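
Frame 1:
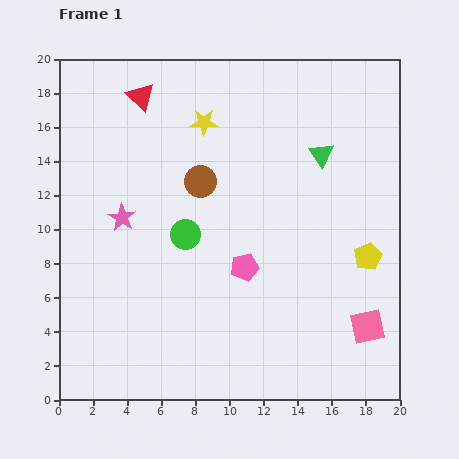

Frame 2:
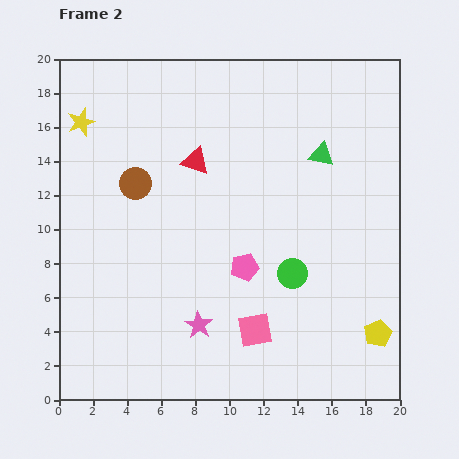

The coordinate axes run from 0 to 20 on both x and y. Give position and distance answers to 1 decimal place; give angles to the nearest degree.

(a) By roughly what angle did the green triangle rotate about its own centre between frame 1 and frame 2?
44° counter-clockwise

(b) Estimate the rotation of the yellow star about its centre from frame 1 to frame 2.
20° counter-clockwise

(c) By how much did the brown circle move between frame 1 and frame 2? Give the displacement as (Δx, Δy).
(-3.8, -0.1)

The brown circle was at (8.3, 12.8) in frame 1 and (4.5, 12.7) in frame 2.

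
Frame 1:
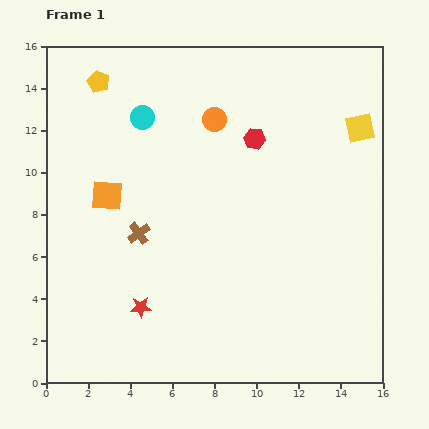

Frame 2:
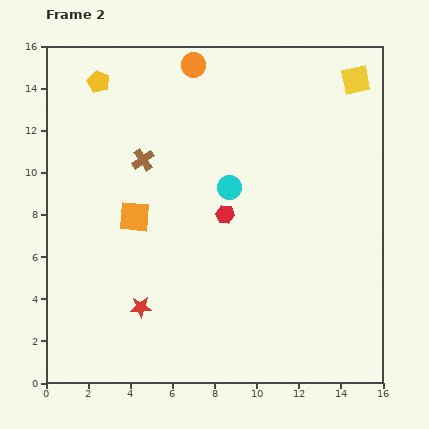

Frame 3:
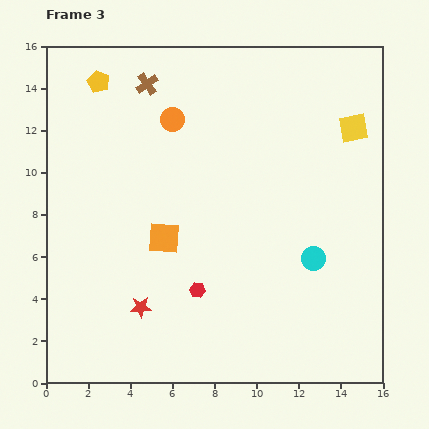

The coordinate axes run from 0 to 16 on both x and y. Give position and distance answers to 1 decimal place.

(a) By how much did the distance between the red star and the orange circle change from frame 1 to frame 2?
+2.2

Distance in frame 1: 9.6. Distance in frame 2: 11.8.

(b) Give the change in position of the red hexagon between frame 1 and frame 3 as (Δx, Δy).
(-2.7, -7.2)

The red hexagon was at (9.9, 11.6) in frame 1 and (7.2, 4.4) in frame 3.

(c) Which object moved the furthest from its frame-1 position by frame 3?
the cyan circle

(moved 10.5; next 7.7)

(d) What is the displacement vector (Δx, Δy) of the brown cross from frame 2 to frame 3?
(0.2, 3.6)

The brown cross was at (4.6, 10.6) in frame 2 and (4.8, 14.2) in frame 3.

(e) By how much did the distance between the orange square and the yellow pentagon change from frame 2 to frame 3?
+1.4

Distance in frame 2: 6.6. Distance in frame 3: 8.0.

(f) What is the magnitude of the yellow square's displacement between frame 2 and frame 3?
2.3

The yellow square moved from (14.7, 14.4) to (14.6, 12.1), a distance of √(0.1² + 2.3²) ≈ 2.3.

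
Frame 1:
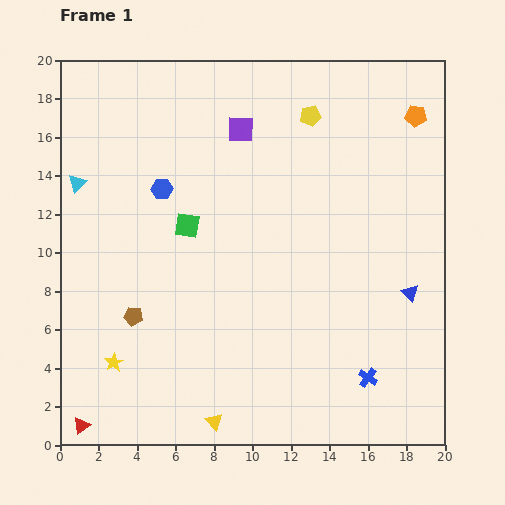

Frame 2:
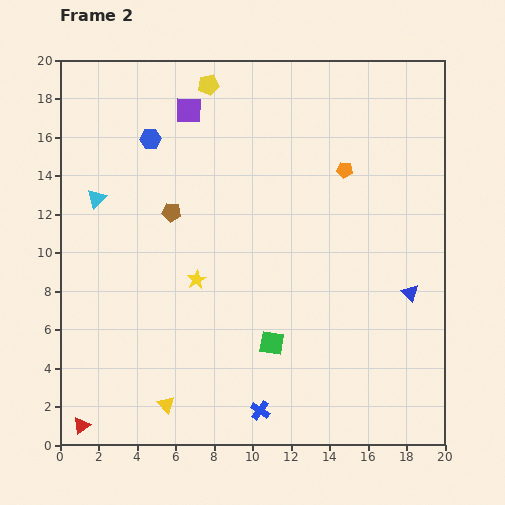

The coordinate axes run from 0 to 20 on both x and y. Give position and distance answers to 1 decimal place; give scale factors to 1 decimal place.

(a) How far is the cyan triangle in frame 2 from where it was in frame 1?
1.3

The cyan triangle moved from (0.9, 13.6) to (1.9, 12.8), a distance of √(1.0² + 0.8²) ≈ 1.3.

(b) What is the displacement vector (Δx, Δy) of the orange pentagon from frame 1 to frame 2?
(-3.7, -2.8)

The orange pentagon was at (18.5, 17.1) in frame 1 and (14.8, 14.3) in frame 2.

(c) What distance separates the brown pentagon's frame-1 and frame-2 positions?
5.8

The brown pentagon moved from (3.8, 6.7) to (5.8, 12.1), a distance of √(2.0² + 5.4²) ≈ 5.8.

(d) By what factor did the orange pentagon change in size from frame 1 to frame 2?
0.8×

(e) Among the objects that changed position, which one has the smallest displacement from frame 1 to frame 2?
the cyan triangle

(moved 1.3)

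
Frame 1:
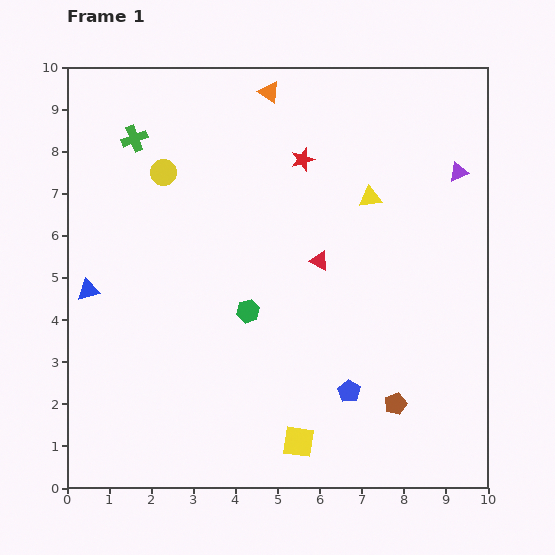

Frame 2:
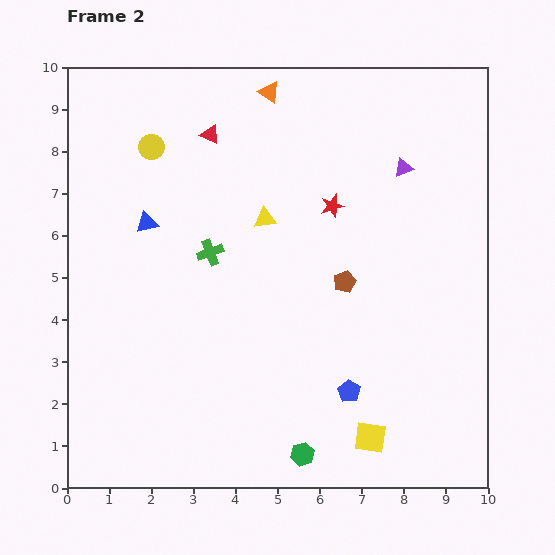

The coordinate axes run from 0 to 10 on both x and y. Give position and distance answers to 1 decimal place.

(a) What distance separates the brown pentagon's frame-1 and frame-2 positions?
3.1

The brown pentagon moved from (7.8, 2.0) to (6.6, 4.9), a distance of √(1.2² + 2.9²) ≈ 3.1.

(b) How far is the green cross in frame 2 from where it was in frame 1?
3.2

The green cross moved from (1.6, 8.3) to (3.4, 5.6), a distance of √(1.8² + 2.7²) ≈ 3.2.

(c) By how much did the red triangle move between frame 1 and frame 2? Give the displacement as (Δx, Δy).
(-2.6, 3.0)

The red triangle was at (6.0, 5.4) in frame 1 and (3.4, 8.4) in frame 2.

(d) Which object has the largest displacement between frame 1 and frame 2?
the red triangle

(moved 4.0; next 3.6)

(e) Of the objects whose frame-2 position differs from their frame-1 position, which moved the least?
the yellow circle

(moved 0.7)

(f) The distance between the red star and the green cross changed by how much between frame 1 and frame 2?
-0.9

Distance in frame 1: 4.0. Distance in frame 2: 3.1.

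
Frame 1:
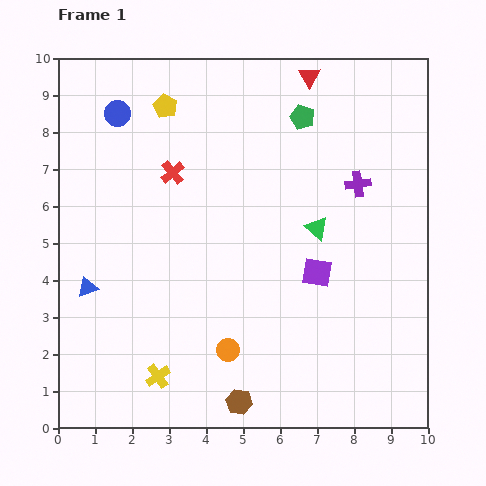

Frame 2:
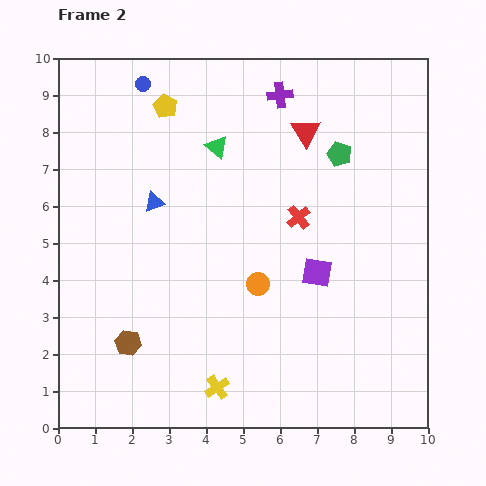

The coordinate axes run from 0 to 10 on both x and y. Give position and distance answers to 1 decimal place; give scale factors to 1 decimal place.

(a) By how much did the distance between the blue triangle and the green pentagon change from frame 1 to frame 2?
-2.2

Distance in frame 1: 7.4. Distance in frame 2: 5.2.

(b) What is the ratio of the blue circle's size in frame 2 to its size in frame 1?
0.6×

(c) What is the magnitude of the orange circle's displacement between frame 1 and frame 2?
2.0

The orange circle moved from (4.6, 2.1) to (5.4, 3.9), a distance of √(0.8² + 1.8²) ≈ 2.0.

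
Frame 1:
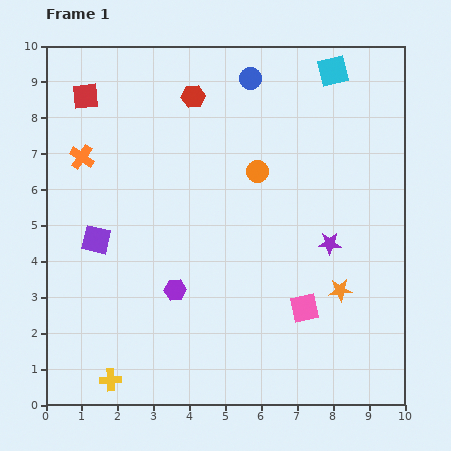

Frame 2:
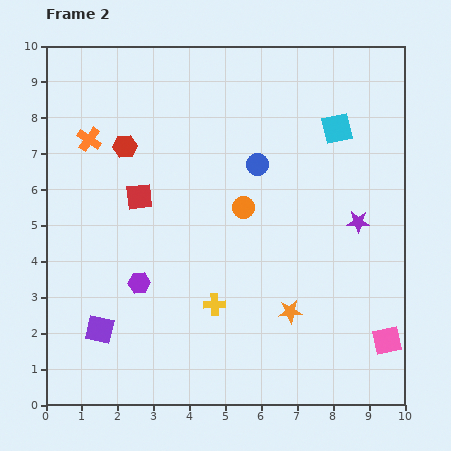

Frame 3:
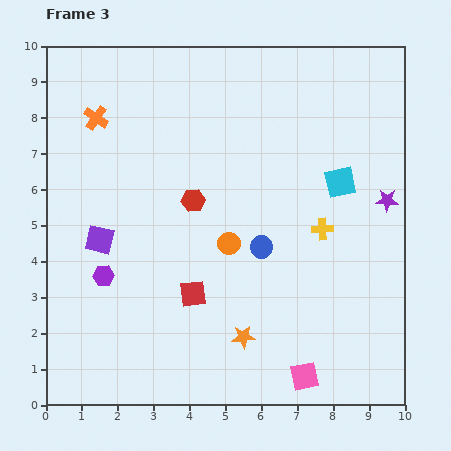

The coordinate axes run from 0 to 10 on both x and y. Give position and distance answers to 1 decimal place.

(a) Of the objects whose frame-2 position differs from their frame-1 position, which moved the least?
the orange cross

(moved 0.5)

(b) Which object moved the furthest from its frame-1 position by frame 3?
the yellow cross

(moved 7.2; next 6.3)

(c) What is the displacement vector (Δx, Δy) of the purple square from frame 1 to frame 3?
(0.1, 0.0)

The purple square was at (1.4, 4.6) in frame 1 and (1.5, 4.6) in frame 3.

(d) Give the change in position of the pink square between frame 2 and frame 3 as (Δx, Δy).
(-2.3, -1.0)

The pink square was at (9.5, 1.8) in frame 2 and (7.2, 0.8) in frame 3.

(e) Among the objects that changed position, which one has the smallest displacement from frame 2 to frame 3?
the orange cross

(moved 0.6)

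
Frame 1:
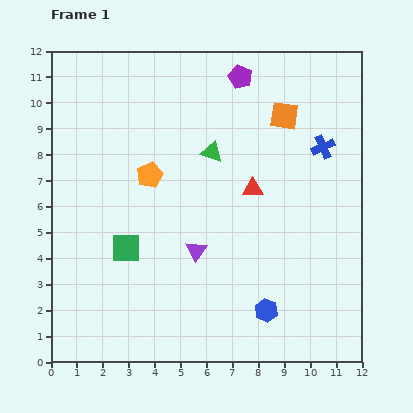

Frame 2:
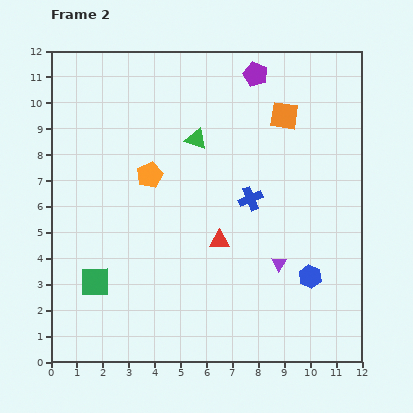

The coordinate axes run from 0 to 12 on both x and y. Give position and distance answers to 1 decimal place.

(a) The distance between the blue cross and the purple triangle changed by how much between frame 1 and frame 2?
-3.6

Distance in frame 1: 6.3. Distance in frame 2: 2.7.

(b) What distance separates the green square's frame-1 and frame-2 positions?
1.8

The green square moved from (2.9, 4.4) to (1.7, 3.1), a distance of √(1.2² + 1.3²) ≈ 1.8.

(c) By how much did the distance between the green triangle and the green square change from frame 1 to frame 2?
+1.7

Distance in frame 1: 5.0. Distance in frame 2: 6.7.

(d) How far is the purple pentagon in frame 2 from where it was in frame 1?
0.6

The purple pentagon moved from (7.3, 11.0) to (7.9, 11.1), a distance of √(0.6² + 0.1²) ≈ 0.6.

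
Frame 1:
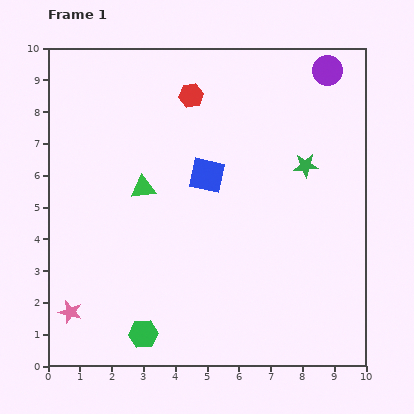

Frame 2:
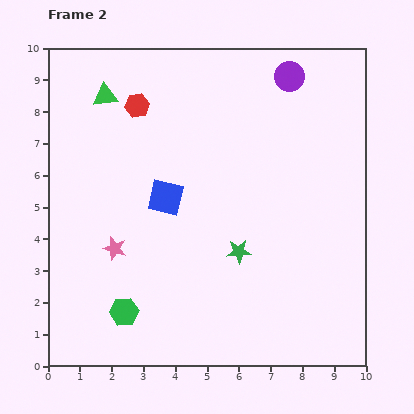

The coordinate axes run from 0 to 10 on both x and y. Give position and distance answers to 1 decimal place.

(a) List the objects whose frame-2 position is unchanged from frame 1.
none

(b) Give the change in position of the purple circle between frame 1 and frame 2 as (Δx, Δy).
(-1.2, -0.2)

The purple circle was at (8.8, 9.3) in frame 1 and (7.6, 9.1) in frame 2.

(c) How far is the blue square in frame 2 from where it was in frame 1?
1.5

The blue square moved from (5.0, 6.0) to (3.7, 5.3), a distance of √(1.3² + 0.7²) ≈ 1.5.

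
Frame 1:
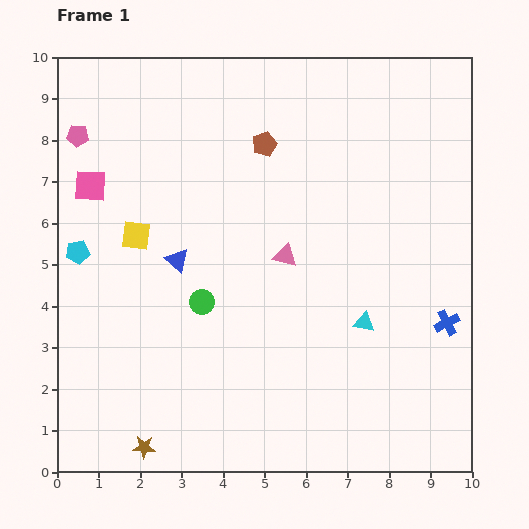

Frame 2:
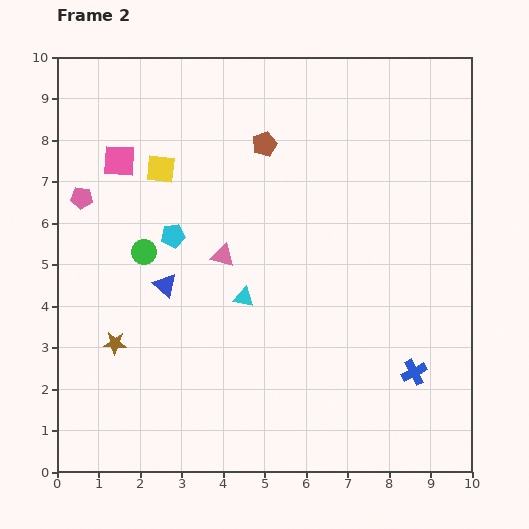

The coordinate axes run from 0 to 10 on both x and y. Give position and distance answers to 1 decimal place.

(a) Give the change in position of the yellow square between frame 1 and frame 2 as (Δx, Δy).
(0.6, 1.6)

The yellow square was at (1.9, 5.7) in frame 1 and (2.5, 7.3) in frame 2.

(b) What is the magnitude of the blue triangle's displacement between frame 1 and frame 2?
0.7

The blue triangle moved from (2.9, 5.1) to (2.6, 4.5), a distance of √(0.3² + 0.6²) ≈ 0.7.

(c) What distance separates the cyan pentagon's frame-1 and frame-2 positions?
2.3

The cyan pentagon moved from (0.5, 5.3) to (2.8, 5.7), a distance of √(2.3² + 0.4²) ≈ 2.3.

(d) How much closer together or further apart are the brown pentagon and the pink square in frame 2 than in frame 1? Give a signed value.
-0.8

Distance in frame 1: 4.3. Distance in frame 2: 3.5.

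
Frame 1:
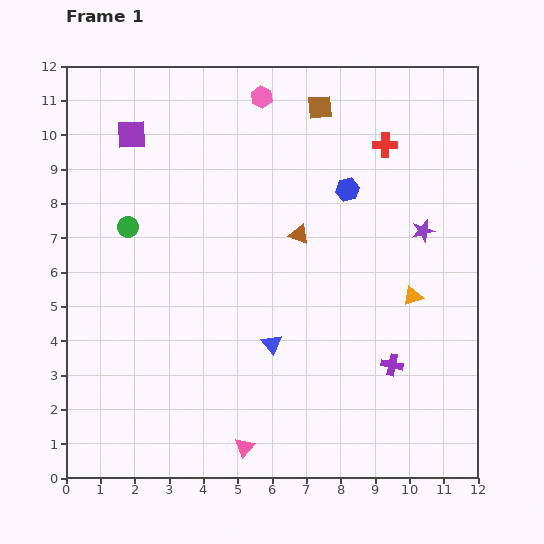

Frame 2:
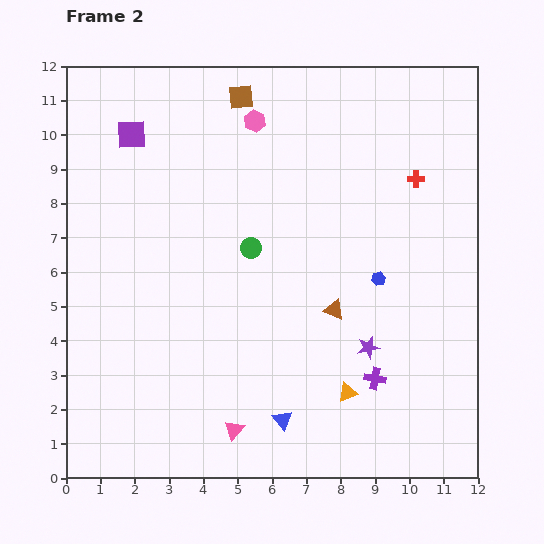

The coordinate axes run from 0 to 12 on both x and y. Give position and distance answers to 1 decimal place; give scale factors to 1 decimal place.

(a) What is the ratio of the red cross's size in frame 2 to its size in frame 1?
0.7×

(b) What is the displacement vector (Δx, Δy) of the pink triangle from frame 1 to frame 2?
(-0.3, 0.5)

The pink triangle was at (5.2, 0.9) in frame 1 and (4.9, 1.4) in frame 2.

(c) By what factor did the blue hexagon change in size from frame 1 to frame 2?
0.6×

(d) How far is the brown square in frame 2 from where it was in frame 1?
2.3

The brown square moved from (7.4, 10.8) to (5.1, 11.1), a distance of √(2.3² + 0.3²) ≈ 2.3.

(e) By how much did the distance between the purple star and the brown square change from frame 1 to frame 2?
+3.5

Distance in frame 1: 4.7. Distance in frame 2: 8.2.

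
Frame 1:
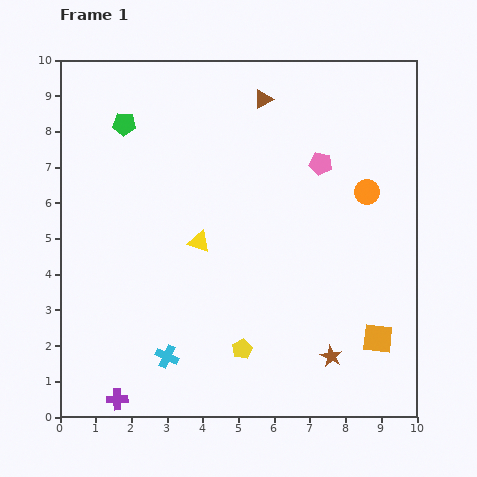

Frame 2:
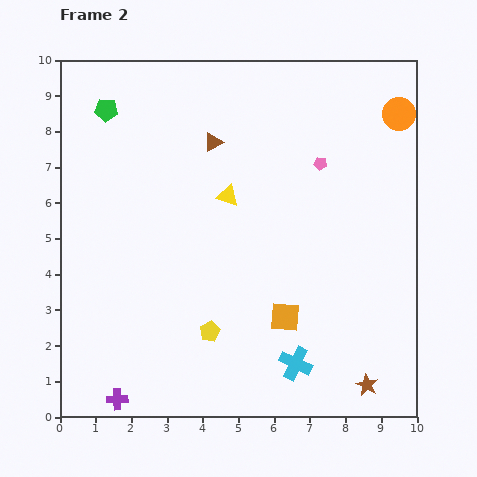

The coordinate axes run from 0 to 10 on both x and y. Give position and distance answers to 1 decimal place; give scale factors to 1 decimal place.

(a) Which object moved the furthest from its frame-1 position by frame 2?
the cyan cross

(moved 3.6; next 2.7)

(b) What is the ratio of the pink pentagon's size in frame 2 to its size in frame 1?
0.6×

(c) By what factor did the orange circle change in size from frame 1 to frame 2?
1.3×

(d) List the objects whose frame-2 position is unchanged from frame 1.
the pink pentagon, the purple cross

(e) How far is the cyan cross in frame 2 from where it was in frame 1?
3.6

The cyan cross moved from (3.0, 1.7) to (6.6, 1.5), a distance of √(3.6² + 0.2²) ≈ 3.6.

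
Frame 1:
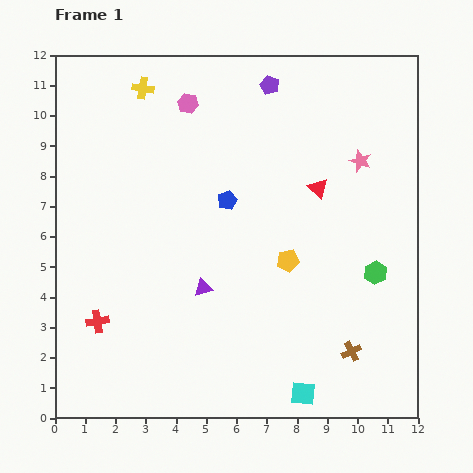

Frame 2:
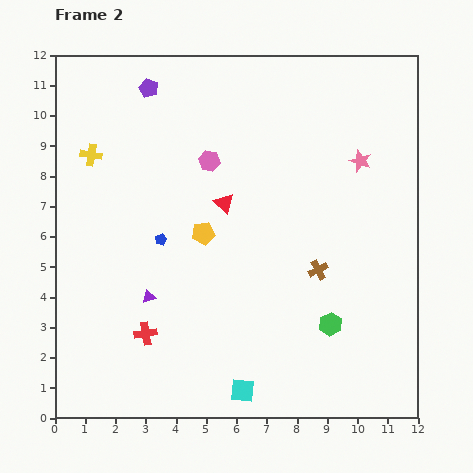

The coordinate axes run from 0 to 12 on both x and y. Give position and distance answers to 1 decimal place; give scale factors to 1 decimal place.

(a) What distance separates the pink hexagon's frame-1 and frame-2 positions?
2.0

The pink hexagon moved from (4.4, 10.4) to (5.1, 8.5), a distance of √(0.7² + 1.9²) ≈ 2.0.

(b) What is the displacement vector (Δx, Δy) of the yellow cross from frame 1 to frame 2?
(-1.7, -2.2)

The yellow cross was at (2.9, 10.9) in frame 1 and (1.2, 8.7) in frame 2.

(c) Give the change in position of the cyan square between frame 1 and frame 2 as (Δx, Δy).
(-2.0, 0.1)

The cyan square was at (8.2, 0.8) in frame 1 and (6.2, 0.9) in frame 2.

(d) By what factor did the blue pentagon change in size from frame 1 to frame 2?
0.6×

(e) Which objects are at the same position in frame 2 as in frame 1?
the pink star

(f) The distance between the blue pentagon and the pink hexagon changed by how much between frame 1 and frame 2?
-0.4

Distance in frame 1: 3.5. Distance in frame 2: 3.1.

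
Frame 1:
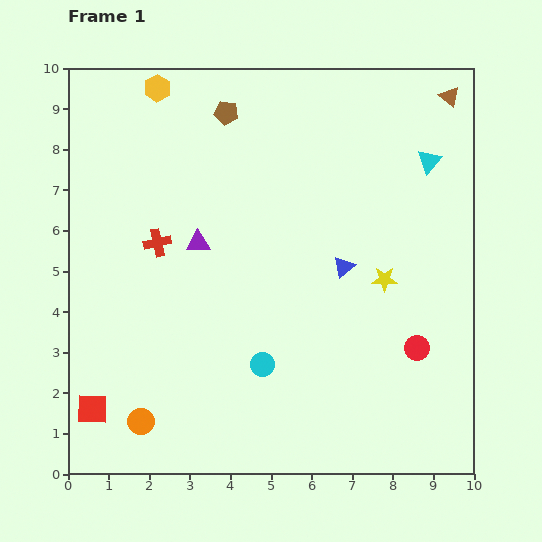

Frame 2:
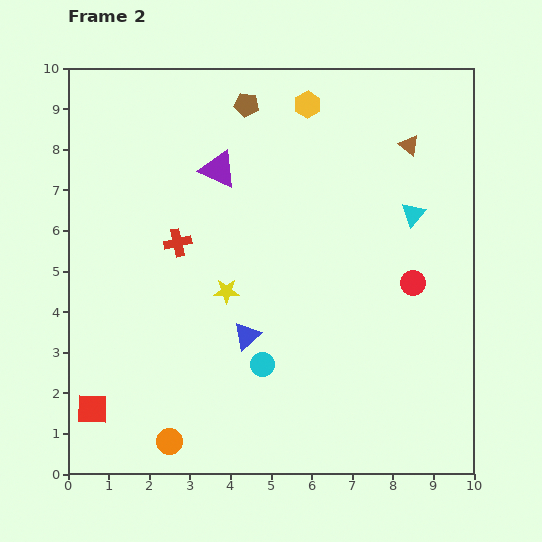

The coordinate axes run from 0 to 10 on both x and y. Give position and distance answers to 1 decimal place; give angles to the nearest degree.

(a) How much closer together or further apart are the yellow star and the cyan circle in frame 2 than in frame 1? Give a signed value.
-1.7

Distance in frame 1: 3.7. Distance in frame 2: 2.0.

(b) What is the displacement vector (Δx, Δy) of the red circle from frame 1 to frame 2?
(-0.1, 1.6)

The red circle was at (8.6, 3.1) in frame 1 and (8.5, 4.7) in frame 2.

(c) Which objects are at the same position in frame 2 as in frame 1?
the cyan circle, the red square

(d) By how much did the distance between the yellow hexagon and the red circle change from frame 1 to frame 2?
-4.0

Distance in frame 1: 9.1. Distance in frame 2: 5.1.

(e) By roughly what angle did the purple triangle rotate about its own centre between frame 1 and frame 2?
25° clockwise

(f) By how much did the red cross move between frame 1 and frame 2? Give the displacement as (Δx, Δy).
(0.5, 0.0)

The red cross was at (2.2, 5.7) in frame 1 and (2.7, 5.7) in frame 2.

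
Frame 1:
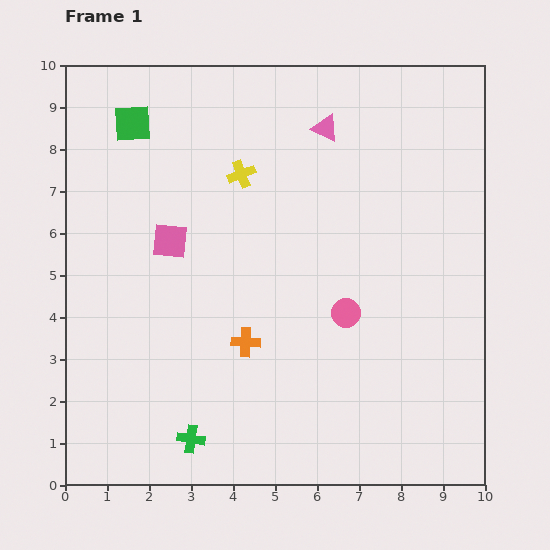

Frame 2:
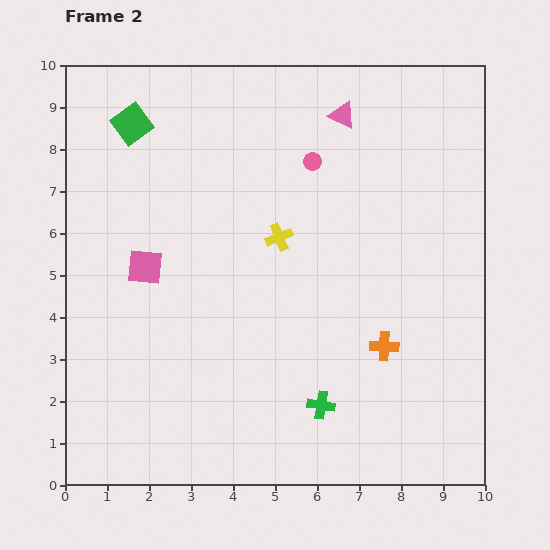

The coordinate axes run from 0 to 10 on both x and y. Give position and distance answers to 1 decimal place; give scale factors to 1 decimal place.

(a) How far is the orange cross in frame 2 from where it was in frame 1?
3.3

The orange cross moved from (4.3, 3.4) to (7.6, 3.3), a distance of √(3.3² + 0.1²) ≈ 3.3.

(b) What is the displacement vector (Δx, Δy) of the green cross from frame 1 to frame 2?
(3.1, 0.8)

The green cross was at (3.0, 1.1) in frame 1 and (6.1, 1.9) in frame 2.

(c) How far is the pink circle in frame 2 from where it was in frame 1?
3.7

The pink circle moved from (6.7, 4.1) to (5.9, 7.7), a distance of √(0.8² + 3.6²) ≈ 3.7.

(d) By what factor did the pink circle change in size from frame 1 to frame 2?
0.6×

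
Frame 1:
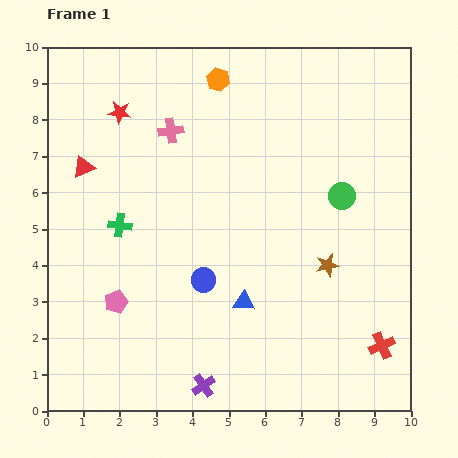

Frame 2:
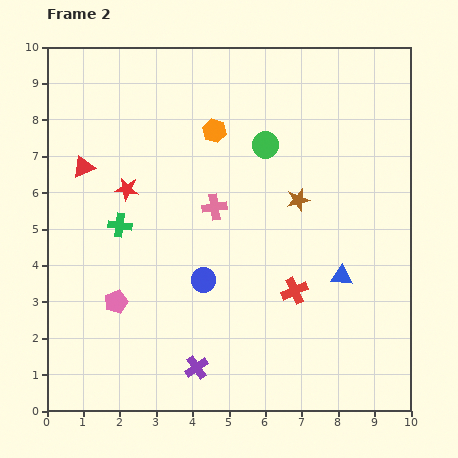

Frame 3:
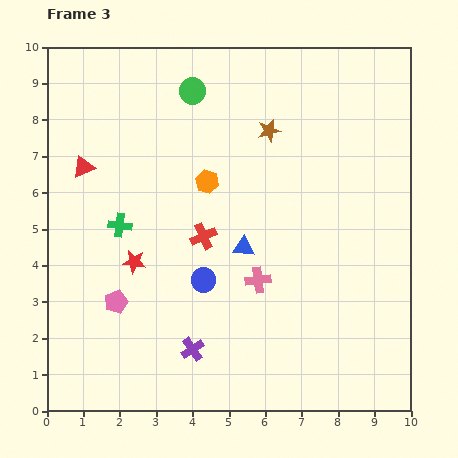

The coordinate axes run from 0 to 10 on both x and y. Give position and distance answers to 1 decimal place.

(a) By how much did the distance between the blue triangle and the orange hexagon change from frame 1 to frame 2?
-0.8

Distance in frame 1: 6.1. Distance in frame 2: 5.3.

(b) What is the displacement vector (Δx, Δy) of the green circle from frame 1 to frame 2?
(-2.1, 1.4)

The green circle was at (8.1, 5.9) in frame 1 and (6.0, 7.3) in frame 2.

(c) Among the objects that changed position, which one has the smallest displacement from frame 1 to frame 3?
the purple cross

(moved 1.0)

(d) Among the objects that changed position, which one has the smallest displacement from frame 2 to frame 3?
the purple cross

(moved 0.5)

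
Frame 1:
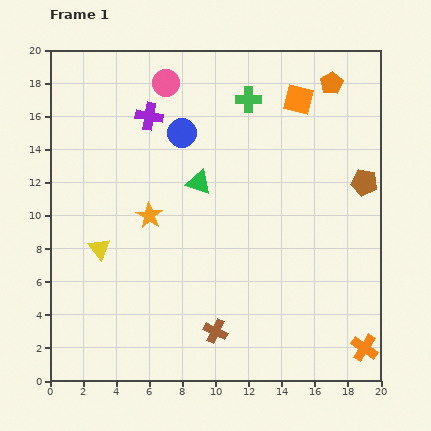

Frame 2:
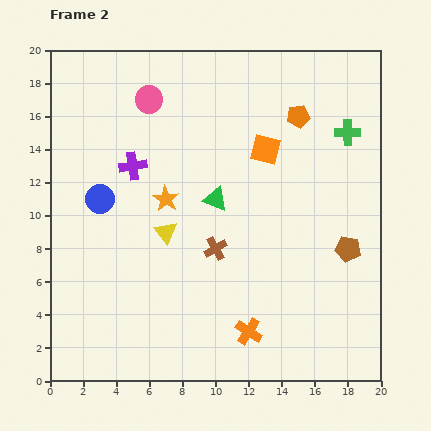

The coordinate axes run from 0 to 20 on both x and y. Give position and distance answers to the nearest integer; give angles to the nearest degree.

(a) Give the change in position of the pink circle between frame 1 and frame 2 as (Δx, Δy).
(-1, -1)

The pink circle was at (7, 18) in frame 1 and (6, 17) in frame 2.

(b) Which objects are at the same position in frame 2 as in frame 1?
none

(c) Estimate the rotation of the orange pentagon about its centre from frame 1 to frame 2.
23° clockwise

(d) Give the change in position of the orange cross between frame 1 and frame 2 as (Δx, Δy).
(-7, 1)

The orange cross was at (19, 2) in frame 1 and (12, 3) in frame 2.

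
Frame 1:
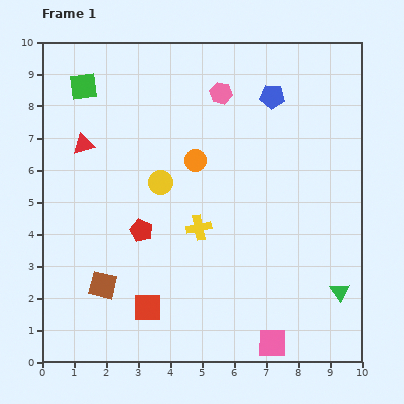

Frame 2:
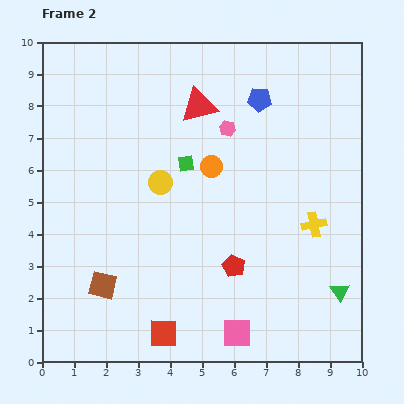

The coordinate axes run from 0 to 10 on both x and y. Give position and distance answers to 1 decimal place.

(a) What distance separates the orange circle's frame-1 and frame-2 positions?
0.5

The orange circle moved from (4.8, 6.3) to (5.3, 6.1), a distance of √(0.5² + 0.2²) ≈ 0.5.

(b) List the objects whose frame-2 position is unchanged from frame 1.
the green triangle, the brown square, the yellow circle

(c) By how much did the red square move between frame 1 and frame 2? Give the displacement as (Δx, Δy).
(0.5, -0.8)

The red square was at (3.3, 1.7) in frame 1 and (3.8, 0.9) in frame 2.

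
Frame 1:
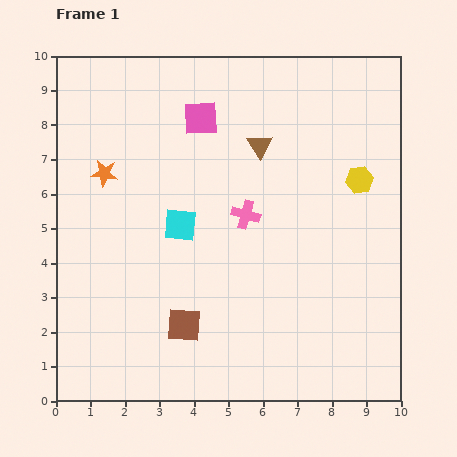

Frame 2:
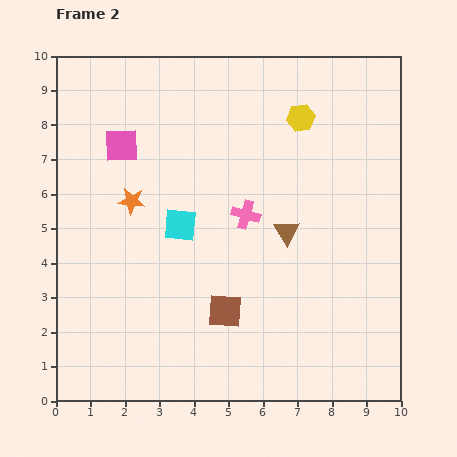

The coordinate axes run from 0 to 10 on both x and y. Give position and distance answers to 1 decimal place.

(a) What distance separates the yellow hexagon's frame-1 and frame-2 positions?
2.5

The yellow hexagon moved from (8.8, 6.4) to (7.1, 8.2), a distance of √(1.7² + 1.8²) ≈ 2.5.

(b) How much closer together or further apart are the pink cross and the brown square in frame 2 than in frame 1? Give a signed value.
-0.8

Distance in frame 1: 3.7. Distance in frame 2: 2.9.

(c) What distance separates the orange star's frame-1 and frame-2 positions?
1.1

The orange star moved from (1.4, 6.6) to (2.2, 5.8), a distance of √(0.8² + 0.8²) ≈ 1.1.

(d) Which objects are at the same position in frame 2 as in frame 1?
the cyan square, the pink cross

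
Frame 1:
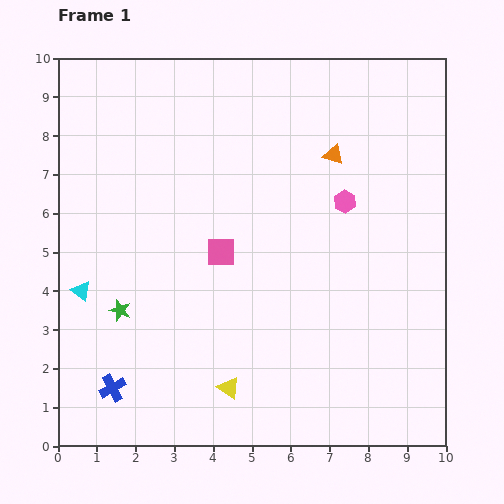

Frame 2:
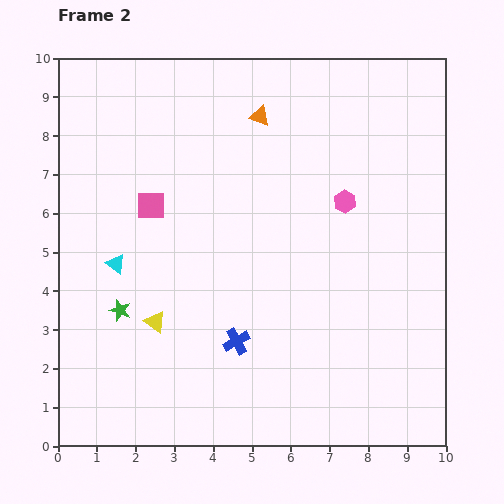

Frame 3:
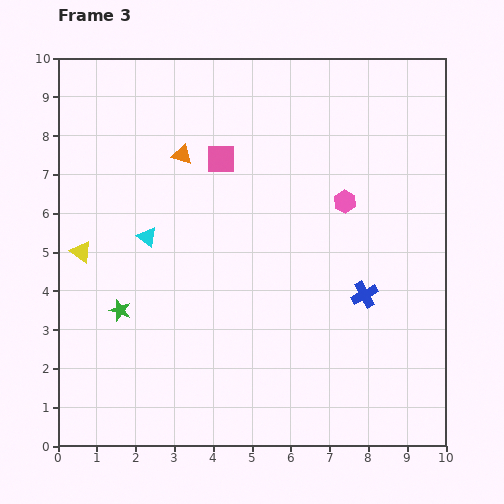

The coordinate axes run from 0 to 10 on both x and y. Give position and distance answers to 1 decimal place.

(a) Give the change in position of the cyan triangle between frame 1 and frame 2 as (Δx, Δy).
(0.9, 0.7)

The cyan triangle was at (0.6, 4.0) in frame 1 and (1.5, 4.7) in frame 2.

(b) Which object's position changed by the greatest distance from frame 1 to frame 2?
the blue cross

(moved 3.4; next 2.5)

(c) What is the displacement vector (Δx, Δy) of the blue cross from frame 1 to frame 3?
(6.5, 2.4)

The blue cross was at (1.4, 1.5) in frame 1 and (7.9, 3.9) in frame 3.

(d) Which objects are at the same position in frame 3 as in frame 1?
the pink hexagon, the green star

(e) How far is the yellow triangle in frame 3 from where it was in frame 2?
2.6

The yellow triangle moved from (2.5, 3.2) to (0.6, 5.0), a distance of √(1.9² + 1.8²) ≈ 2.6.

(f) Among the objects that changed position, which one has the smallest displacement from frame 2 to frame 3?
the cyan triangle

(moved 1.1)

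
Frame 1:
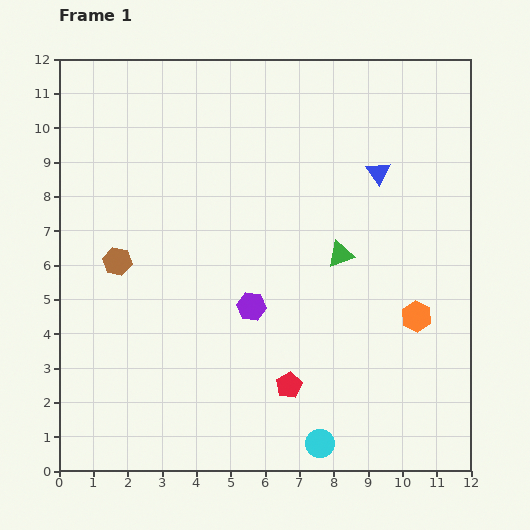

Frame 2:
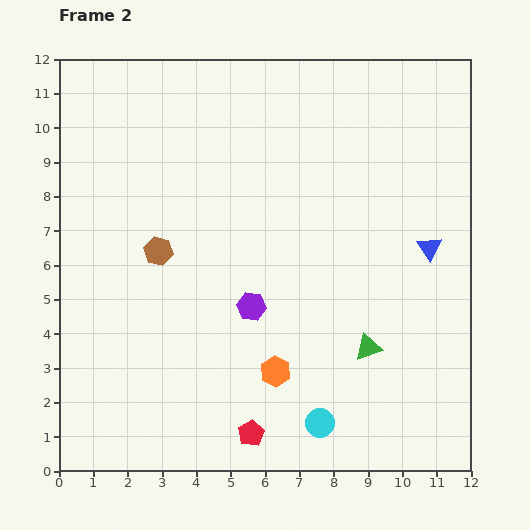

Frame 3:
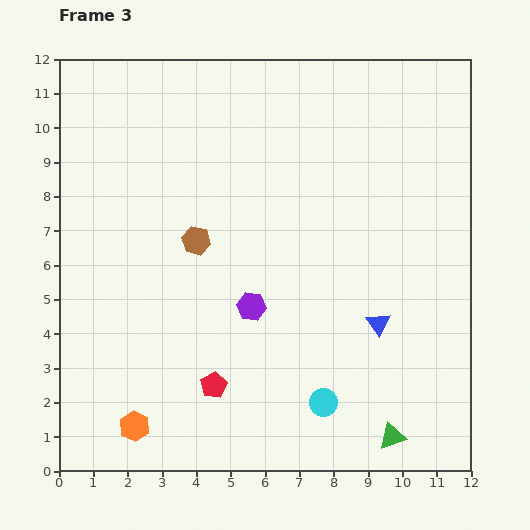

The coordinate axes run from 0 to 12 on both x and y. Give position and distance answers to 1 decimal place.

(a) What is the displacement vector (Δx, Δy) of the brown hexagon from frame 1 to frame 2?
(1.2, 0.3)

The brown hexagon was at (1.7, 6.1) in frame 1 and (2.9, 6.4) in frame 2.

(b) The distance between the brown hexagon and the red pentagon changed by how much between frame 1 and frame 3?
-2.0

Distance in frame 1: 6.2. Distance in frame 3: 4.2.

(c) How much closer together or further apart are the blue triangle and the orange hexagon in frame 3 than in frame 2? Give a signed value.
+1.9

Distance in frame 2: 5.8. Distance in frame 3: 7.7.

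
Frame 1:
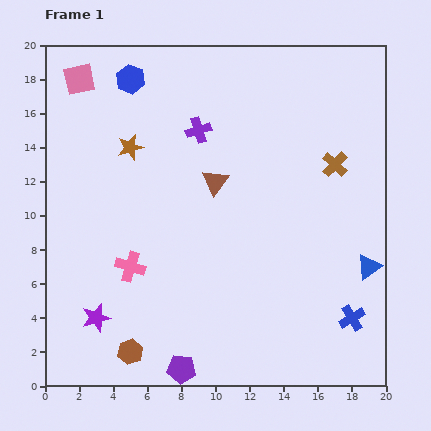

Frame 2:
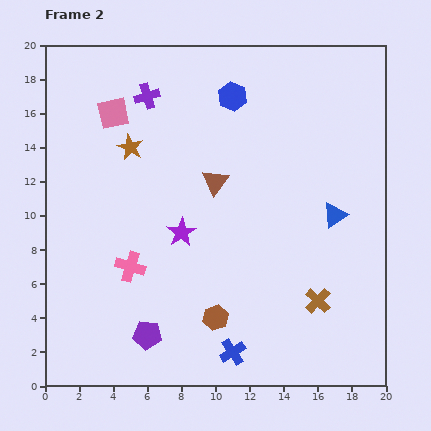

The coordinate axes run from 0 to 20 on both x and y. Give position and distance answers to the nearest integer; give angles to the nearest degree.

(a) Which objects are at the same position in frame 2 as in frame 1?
the pink cross, the brown star, the brown triangle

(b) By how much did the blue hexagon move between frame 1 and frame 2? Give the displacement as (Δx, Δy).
(6, -1)

The blue hexagon was at (5, 18) in frame 1 and (11, 17) in frame 2.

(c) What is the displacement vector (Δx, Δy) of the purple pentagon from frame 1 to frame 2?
(-2, 2)

The purple pentagon was at (8, 1) in frame 1 and (6, 3) in frame 2.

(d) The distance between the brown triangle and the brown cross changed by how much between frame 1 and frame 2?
+2

Distance in frame 1: 7. Distance in frame 2: 9.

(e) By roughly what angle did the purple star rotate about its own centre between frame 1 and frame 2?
16° counter-clockwise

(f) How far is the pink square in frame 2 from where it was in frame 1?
3

The pink square moved from (2, 18) to (4, 16), a distance of √(2² + 2²) ≈ 3.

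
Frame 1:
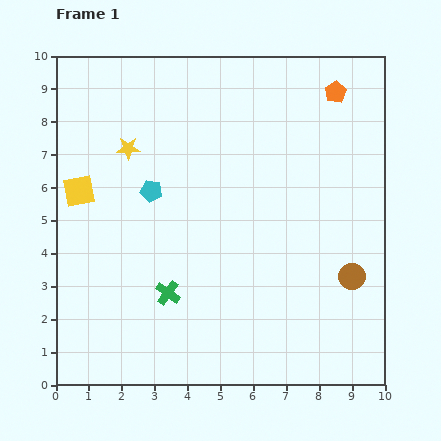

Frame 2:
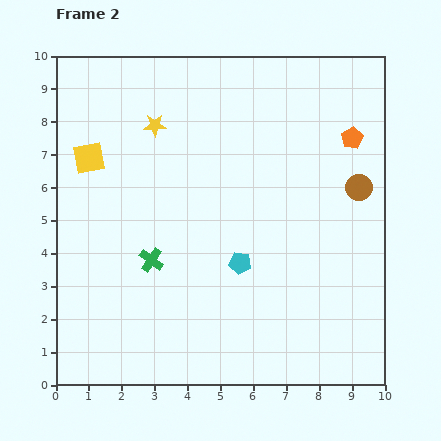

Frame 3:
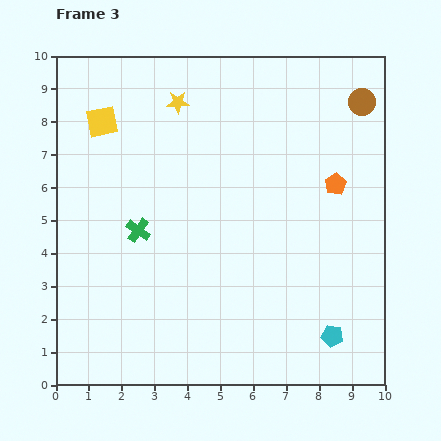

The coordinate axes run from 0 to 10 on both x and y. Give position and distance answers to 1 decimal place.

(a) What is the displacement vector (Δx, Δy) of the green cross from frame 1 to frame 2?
(-0.5, 1.0)

The green cross was at (3.4, 2.8) in frame 1 and (2.9, 3.8) in frame 2.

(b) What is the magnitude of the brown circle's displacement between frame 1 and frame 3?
5.3

The brown circle moved from (9.0, 3.3) to (9.3, 8.6), a distance of √(0.3² + 5.3²) ≈ 5.3.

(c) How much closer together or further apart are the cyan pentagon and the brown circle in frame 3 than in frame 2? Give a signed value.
+2.9

Distance in frame 2: 4.3. Distance in frame 3: 7.2.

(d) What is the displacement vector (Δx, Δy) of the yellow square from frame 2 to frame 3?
(0.4, 1.1)

The yellow square was at (1.0, 6.9) in frame 2 and (1.4, 8.0) in frame 3.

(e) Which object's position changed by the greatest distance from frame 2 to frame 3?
the cyan pentagon

(moved 3.6; next 2.6)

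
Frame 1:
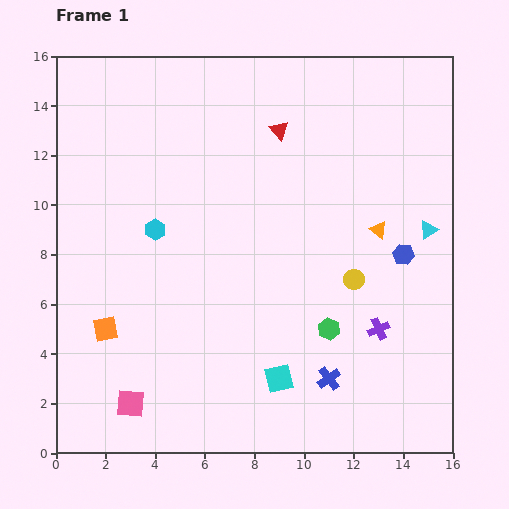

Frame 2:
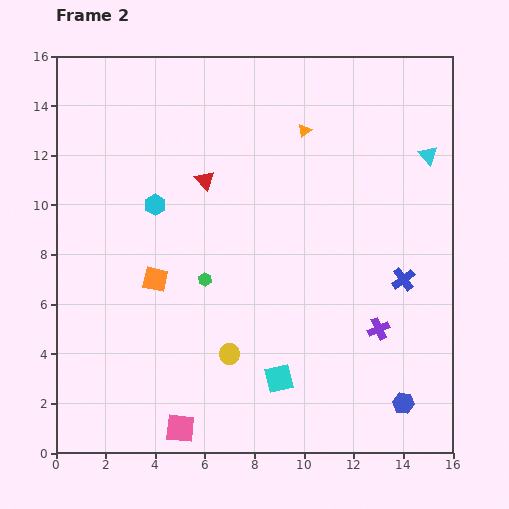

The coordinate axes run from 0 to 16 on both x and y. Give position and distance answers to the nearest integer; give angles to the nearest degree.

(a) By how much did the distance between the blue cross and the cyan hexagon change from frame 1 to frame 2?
+1

Distance in frame 1: 9. Distance in frame 2: 10.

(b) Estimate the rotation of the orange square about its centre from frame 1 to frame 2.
22° clockwise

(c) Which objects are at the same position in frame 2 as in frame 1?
the purple cross, the cyan square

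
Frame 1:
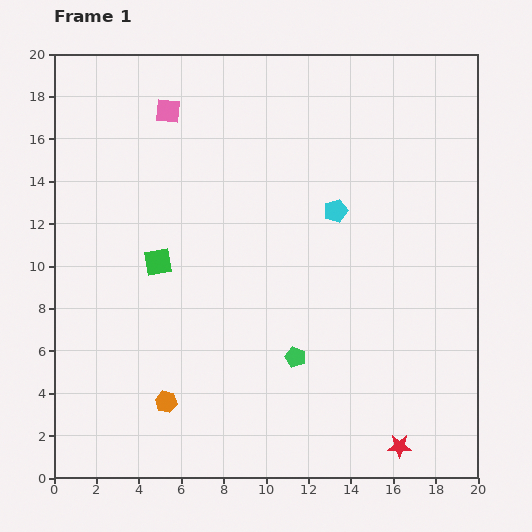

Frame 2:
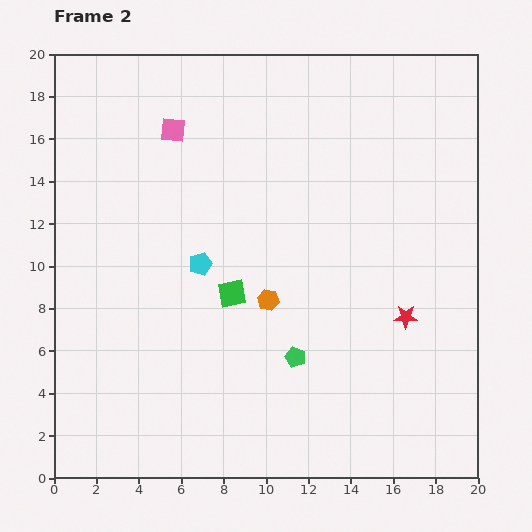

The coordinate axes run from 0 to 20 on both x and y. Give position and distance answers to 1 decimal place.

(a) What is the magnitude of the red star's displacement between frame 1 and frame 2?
6.1

The red star moved from (16.3, 1.5) to (16.6, 7.6), a distance of √(0.3² + 6.1²) ≈ 6.1.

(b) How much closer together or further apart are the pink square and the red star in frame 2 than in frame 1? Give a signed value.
-5.1

Distance in frame 1: 19.2. Distance in frame 2: 14.1.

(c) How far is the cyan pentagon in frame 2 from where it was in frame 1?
6.9

The cyan pentagon moved from (13.3, 12.6) to (6.9, 10.1), a distance of √(6.4² + 2.5²) ≈ 6.9.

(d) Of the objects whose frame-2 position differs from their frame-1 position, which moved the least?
the pink square

(moved 0.9)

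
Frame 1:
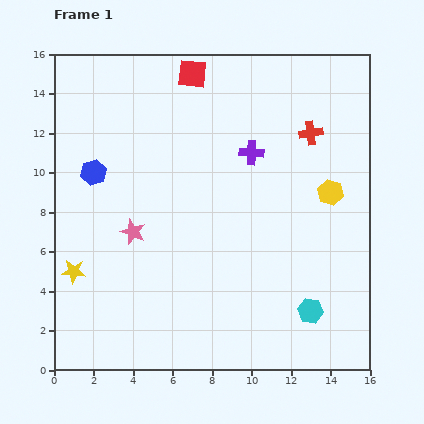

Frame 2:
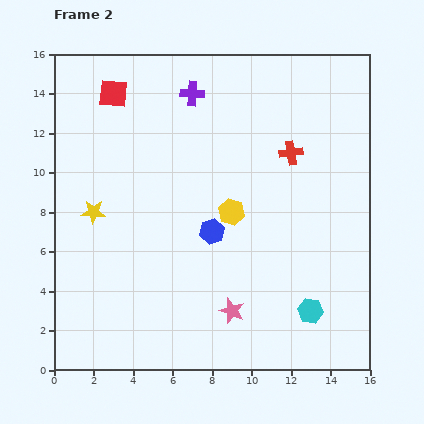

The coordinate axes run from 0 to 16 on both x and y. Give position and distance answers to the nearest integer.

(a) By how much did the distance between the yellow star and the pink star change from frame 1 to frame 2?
+5

Distance in frame 1: 4. Distance in frame 2: 9.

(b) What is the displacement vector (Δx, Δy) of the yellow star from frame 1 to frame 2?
(1, 3)

The yellow star was at (1, 5) in frame 1 and (2, 8) in frame 2.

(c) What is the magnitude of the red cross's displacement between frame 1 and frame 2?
1

The red cross moved from (13, 12) to (12, 11), a distance of √(1² + 1²) ≈ 1.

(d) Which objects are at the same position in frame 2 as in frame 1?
the cyan hexagon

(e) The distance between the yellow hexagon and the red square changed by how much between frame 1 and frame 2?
-1

Distance in frame 1: 9. Distance in frame 2: 8.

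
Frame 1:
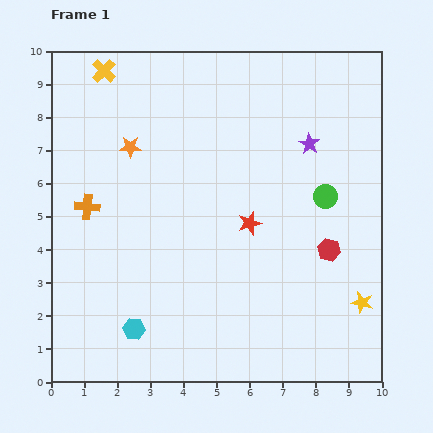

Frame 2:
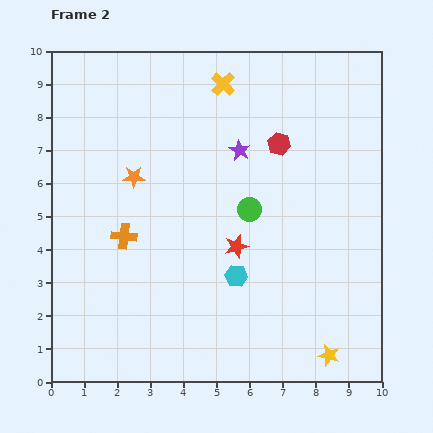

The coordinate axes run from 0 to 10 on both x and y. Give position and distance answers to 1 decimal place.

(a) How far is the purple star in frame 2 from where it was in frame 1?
2.1

The purple star moved from (7.8, 7.2) to (5.7, 7.0), a distance of √(2.1² + 0.2²) ≈ 2.1.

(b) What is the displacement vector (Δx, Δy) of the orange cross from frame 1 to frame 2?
(1.1, -0.9)

The orange cross was at (1.1, 5.3) in frame 1 and (2.2, 4.4) in frame 2.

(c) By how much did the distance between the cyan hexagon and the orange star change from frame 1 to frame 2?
-1.2

Distance in frame 1: 5.5. Distance in frame 2: 4.3.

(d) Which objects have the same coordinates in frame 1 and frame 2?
none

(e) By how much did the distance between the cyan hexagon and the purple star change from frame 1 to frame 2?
-3.9

Distance in frame 1: 7.7. Distance in frame 2: 3.8.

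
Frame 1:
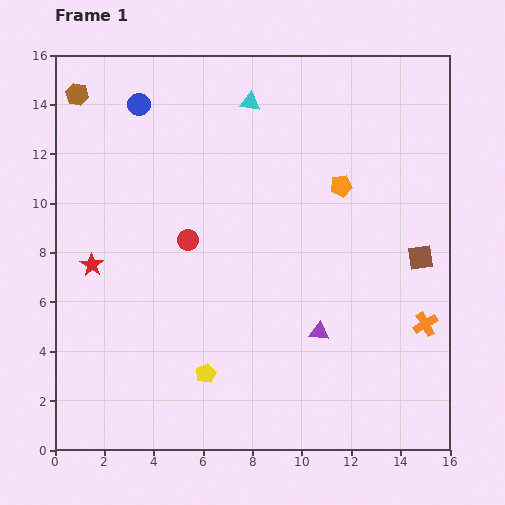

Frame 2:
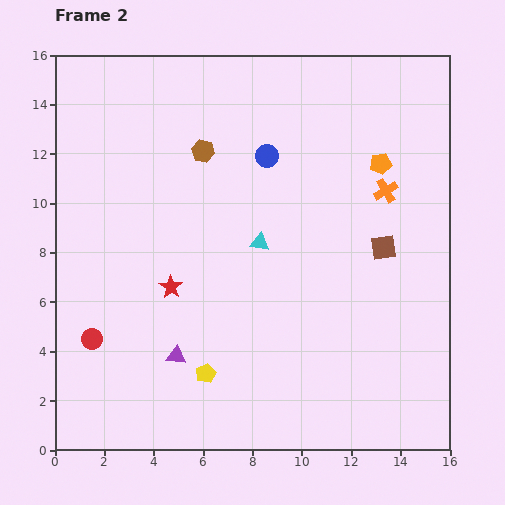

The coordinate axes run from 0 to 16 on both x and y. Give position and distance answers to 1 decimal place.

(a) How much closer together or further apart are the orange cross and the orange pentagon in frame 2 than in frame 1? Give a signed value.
-5.5

Distance in frame 1: 6.6. Distance in frame 2: 1.1.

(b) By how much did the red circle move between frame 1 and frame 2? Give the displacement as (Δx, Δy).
(-3.9, -4.0)

The red circle was at (5.4, 8.5) in frame 1 and (1.5, 4.5) in frame 2.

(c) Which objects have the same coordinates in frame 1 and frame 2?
the yellow pentagon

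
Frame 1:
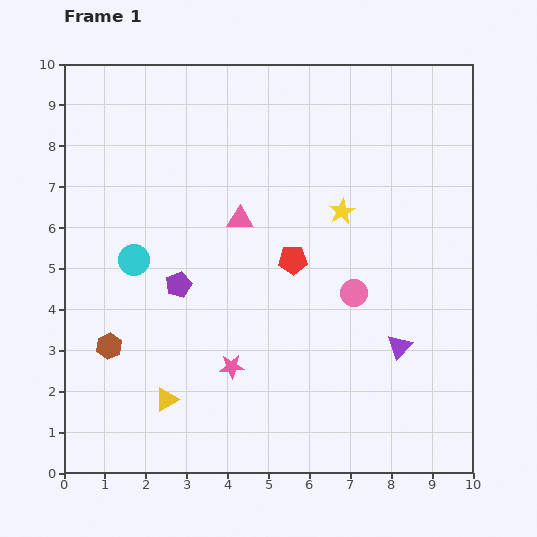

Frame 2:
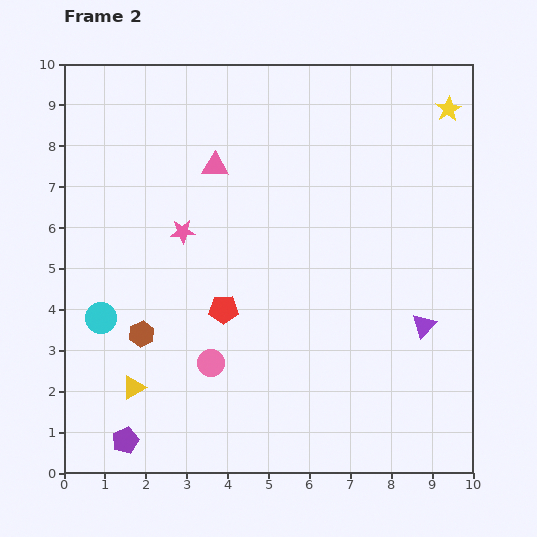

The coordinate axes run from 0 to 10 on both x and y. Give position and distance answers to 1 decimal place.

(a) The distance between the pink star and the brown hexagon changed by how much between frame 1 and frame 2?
-0.3

Distance in frame 1: 3.0. Distance in frame 2: 2.7.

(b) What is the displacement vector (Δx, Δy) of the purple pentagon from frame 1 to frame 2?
(-1.3, -3.8)

The purple pentagon was at (2.8, 4.6) in frame 1 and (1.5, 0.8) in frame 2.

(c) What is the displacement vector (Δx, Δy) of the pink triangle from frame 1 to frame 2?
(-0.6, 1.3)

The pink triangle was at (4.3, 6.2) in frame 1 and (3.7, 7.5) in frame 2.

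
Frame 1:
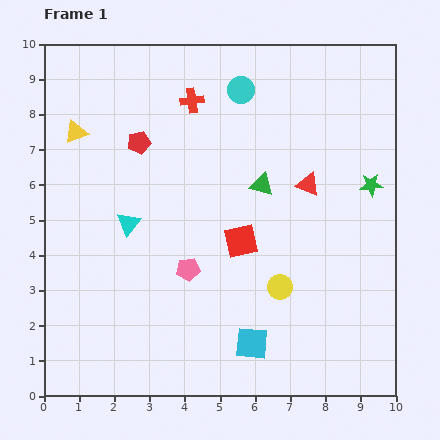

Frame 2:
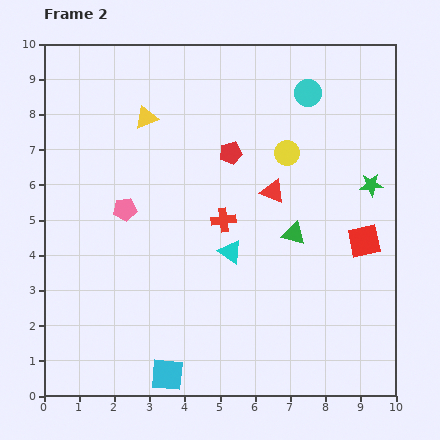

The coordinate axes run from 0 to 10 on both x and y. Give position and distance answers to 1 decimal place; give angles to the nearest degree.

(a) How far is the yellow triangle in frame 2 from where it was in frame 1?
2.0

The yellow triangle moved from (0.9, 7.5) to (2.9, 7.9), a distance of √(2.0² + 0.4²) ≈ 2.0.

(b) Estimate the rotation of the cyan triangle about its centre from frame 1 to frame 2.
34° counter-clockwise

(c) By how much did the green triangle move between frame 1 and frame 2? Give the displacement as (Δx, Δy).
(0.9, -1.4)

The green triangle was at (6.2, 6.0) in frame 1 and (7.1, 4.6) in frame 2.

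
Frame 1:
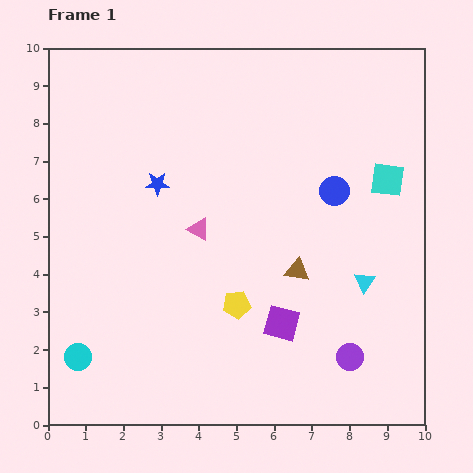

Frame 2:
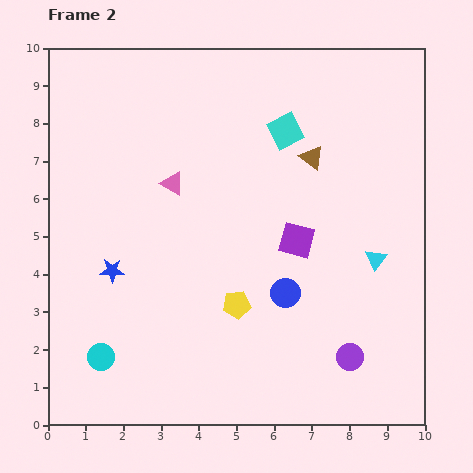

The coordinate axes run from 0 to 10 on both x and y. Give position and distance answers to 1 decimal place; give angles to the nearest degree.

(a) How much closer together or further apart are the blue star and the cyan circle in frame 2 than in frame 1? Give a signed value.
-2.8

Distance in frame 1: 5.1. Distance in frame 2: 2.3.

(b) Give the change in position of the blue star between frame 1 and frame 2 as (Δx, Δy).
(-1.2, -2.3)

The blue star was at (2.9, 6.4) in frame 1 and (1.7, 4.1) in frame 2.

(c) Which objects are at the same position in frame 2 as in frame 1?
the purple circle, the yellow pentagon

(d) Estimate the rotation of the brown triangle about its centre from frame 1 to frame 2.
30° clockwise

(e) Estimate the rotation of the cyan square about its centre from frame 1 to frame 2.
34° counter-clockwise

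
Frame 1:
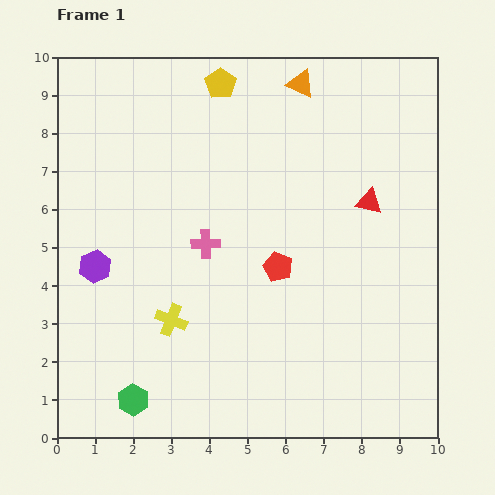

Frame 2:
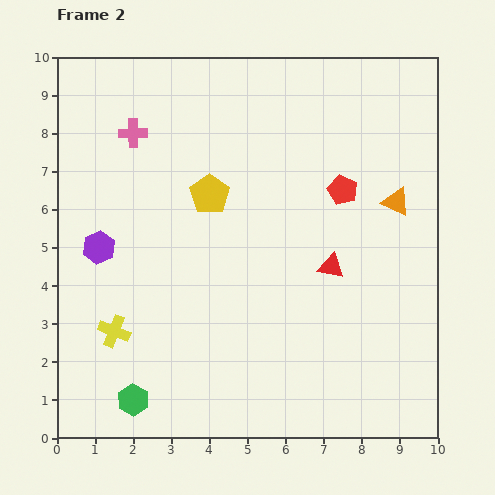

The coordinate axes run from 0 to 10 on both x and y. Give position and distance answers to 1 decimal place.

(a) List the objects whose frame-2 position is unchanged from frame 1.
the green hexagon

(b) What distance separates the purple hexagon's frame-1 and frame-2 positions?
0.5

The purple hexagon moved from (1.0, 4.5) to (1.1, 5.0), a distance of √(0.1² + 0.5²) ≈ 0.5.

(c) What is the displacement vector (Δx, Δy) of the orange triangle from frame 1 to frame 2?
(2.5, -3.1)

The orange triangle was at (6.4, 9.3) in frame 1 and (8.9, 6.2) in frame 2.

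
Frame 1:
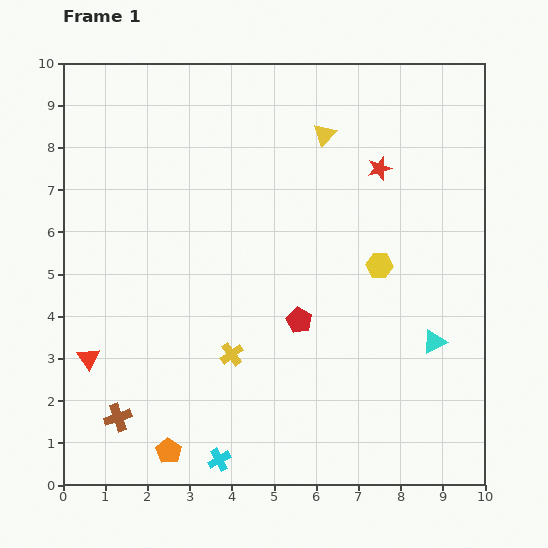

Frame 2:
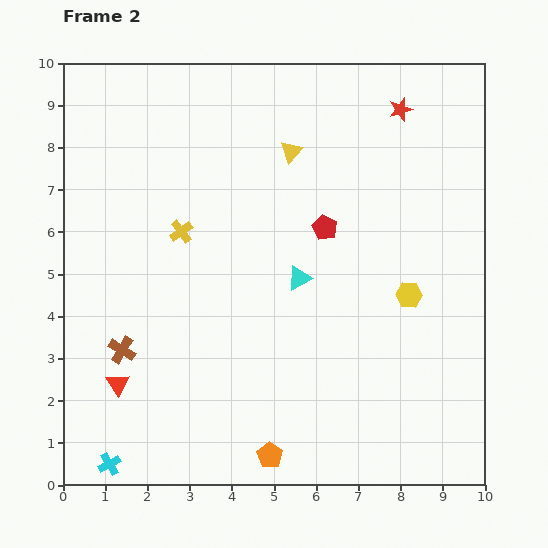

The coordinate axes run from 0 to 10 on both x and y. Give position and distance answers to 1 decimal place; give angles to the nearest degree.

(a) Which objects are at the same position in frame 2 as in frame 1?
none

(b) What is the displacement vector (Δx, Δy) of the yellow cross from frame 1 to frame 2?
(-1.2, 2.9)

The yellow cross was at (4.0, 3.1) in frame 1 and (2.8, 6.0) in frame 2.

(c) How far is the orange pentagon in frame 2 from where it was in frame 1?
2.4

The orange pentagon moved from (2.5, 0.8) to (4.9, 0.7), a distance of √(2.4² + 0.1²) ≈ 2.4.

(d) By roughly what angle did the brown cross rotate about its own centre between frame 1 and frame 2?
39° counter-clockwise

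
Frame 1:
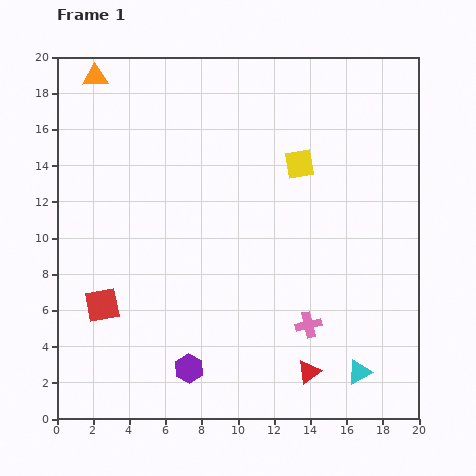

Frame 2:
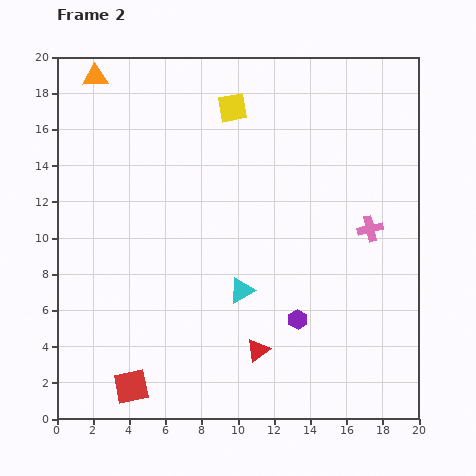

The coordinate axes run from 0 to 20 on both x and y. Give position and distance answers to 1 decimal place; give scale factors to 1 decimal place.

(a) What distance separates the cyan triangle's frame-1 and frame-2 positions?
7.9

The cyan triangle moved from (16.7, 2.6) to (10.2, 7.1), a distance of √(6.5² + 4.5²) ≈ 7.9.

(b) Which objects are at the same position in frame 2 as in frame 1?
the orange triangle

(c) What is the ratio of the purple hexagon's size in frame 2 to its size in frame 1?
0.7×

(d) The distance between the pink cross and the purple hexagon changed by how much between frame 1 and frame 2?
-0.6

Distance in frame 1: 7.0. Distance in frame 2: 6.4.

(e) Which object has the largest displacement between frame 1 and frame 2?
the cyan triangle

(moved 7.9; next 6.6)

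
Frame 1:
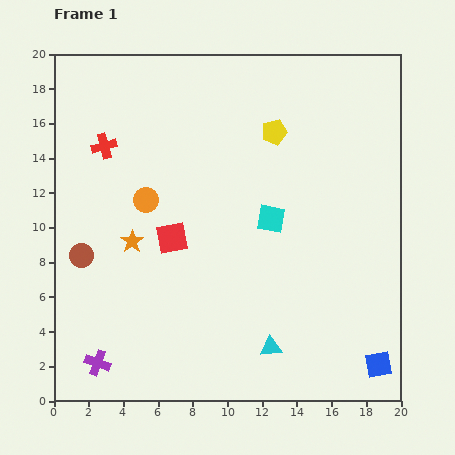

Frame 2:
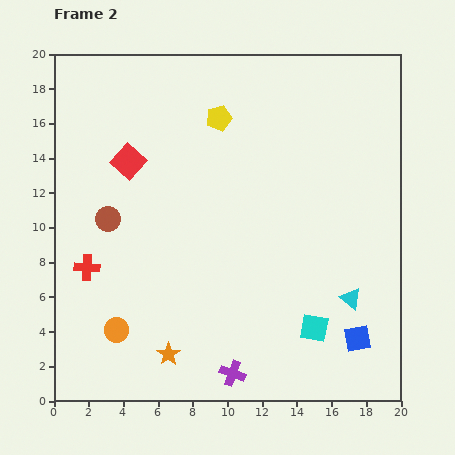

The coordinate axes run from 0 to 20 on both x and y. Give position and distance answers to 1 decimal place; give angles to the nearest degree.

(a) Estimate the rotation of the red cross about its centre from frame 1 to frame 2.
18° clockwise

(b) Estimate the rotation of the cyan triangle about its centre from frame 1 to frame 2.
45° clockwise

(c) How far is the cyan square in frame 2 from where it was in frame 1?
6.8

The cyan square moved from (12.5, 10.5) to (15.0, 4.2), a distance of √(2.5² + 6.3²) ≈ 6.8.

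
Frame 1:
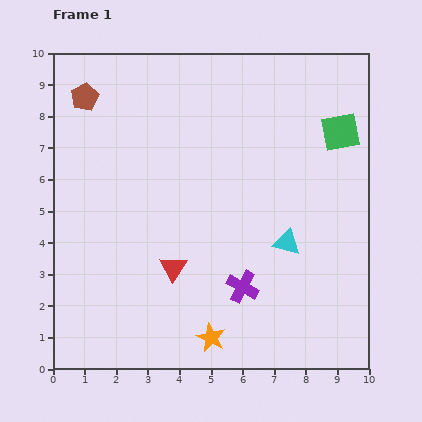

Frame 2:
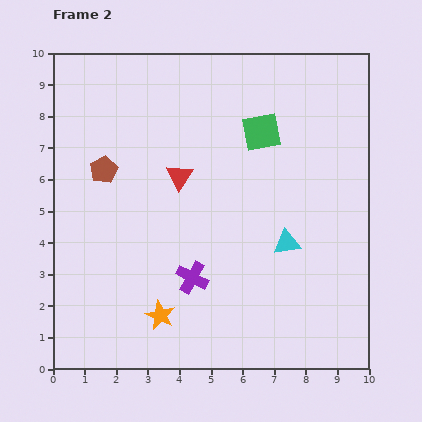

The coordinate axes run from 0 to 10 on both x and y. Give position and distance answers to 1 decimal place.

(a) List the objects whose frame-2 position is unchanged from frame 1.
the cyan triangle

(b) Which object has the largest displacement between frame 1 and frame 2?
the red triangle

(moved 2.9; next 2.5)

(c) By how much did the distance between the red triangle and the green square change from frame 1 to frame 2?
-3.8

Distance in frame 1: 6.8. Distance in frame 2: 3.0.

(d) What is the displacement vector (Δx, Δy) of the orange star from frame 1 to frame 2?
(-1.6, 0.7)

The orange star was at (5.0, 1.0) in frame 1 and (3.4, 1.7) in frame 2.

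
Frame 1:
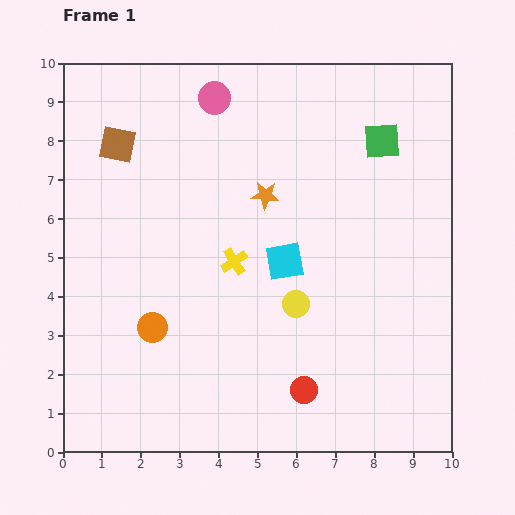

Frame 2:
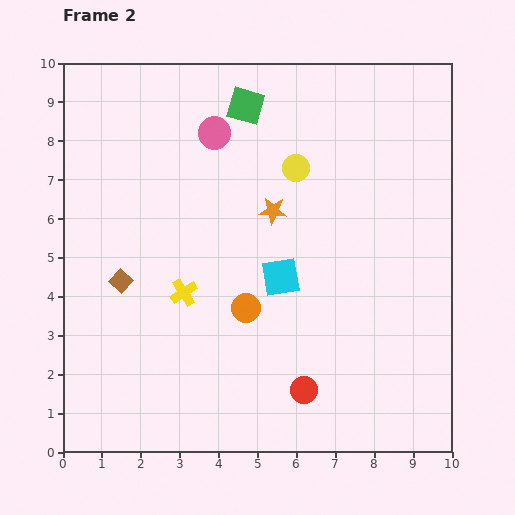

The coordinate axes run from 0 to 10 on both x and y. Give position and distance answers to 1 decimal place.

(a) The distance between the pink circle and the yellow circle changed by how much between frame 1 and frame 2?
-3.4

Distance in frame 1: 5.7. Distance in frame 2: 2.3.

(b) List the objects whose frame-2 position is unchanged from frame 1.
the red circle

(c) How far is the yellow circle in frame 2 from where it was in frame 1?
3.5

The yellow circle moved from (6.0, 3.8) to (6.0, 7.3), a distance of √(0.0² + 3.5²) ≈ 3.5.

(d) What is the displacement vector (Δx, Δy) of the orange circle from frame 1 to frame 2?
(2.4, 0.5)

The orange circle was at (2.3, 3.2) in frame 1 and (4.7, 3.7) in frame 2.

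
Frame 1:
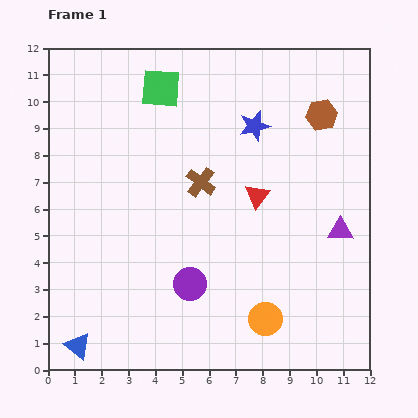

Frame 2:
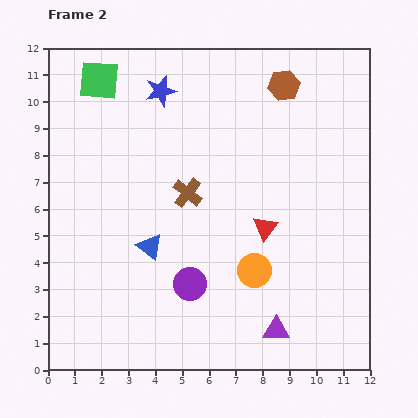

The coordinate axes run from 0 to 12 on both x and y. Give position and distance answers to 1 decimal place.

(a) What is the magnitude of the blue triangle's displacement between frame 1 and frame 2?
4.6

The blue triangle moved from (1.1, 0.9) to (3.8, 4.6), a distance of √(2.7² + 3.7²) ≈ 4.6.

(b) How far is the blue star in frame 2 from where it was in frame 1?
3.7

The blue star moved from (7.7, 9.1) to (4.2, 10.4), a distance of √(3.5² + 1.3²) ≈ 3.7.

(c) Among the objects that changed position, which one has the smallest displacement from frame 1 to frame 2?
the brown cross

(moved 0.6)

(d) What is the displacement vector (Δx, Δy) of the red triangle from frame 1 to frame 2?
(0.3, -1.2)

The red triangle was at (7.8, 6.5) in frame 1 and (8.1, 5.3) in frame 2.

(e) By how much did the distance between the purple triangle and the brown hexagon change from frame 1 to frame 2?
+4.7

Distance in frame 1: 4.4. Distance in frame 2: 9.1.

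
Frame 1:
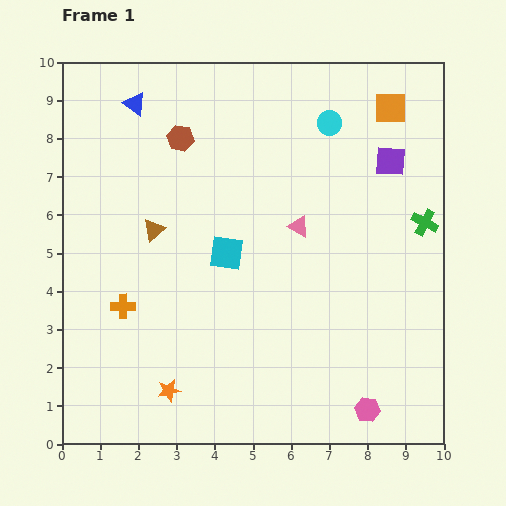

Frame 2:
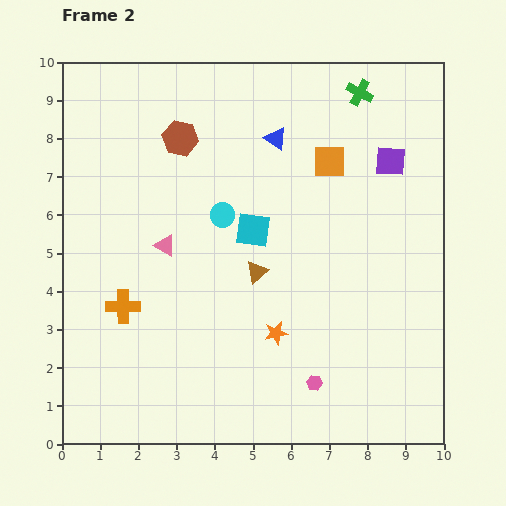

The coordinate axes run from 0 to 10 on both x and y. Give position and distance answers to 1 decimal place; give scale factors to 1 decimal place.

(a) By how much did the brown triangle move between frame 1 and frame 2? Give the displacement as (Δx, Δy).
(2.7, -1.1)

The brown triangle was at (2.4, 5.6) in frame 1 and (5.1, 4.5) in frame 2.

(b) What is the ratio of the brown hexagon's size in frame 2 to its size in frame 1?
1.4×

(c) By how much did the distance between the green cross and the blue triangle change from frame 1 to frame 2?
-5.7

Distance in frame 1: 8.2. Distance in frame 2: 2.5.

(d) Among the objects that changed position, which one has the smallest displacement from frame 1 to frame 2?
the cyan square

(moved 0.9)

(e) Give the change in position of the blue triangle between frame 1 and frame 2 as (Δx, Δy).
(3.7, -0.9)

The blue triangle was at (1.9, 8.9) in frame 1 and (5.6, 8.0) in frame 2.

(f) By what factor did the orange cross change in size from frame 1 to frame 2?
1.4×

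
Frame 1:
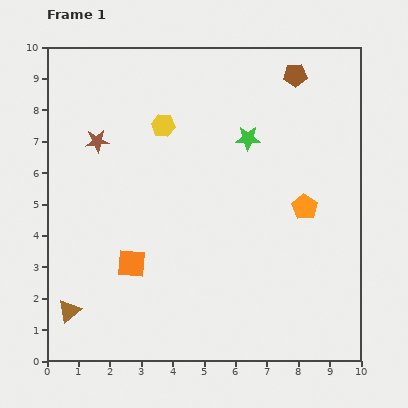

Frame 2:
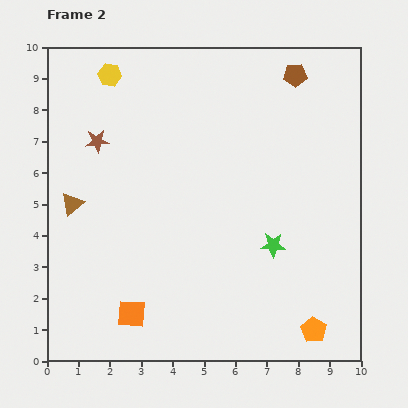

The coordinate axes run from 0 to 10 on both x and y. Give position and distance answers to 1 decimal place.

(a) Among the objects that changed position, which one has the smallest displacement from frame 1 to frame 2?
the orange square

(moved 1.6)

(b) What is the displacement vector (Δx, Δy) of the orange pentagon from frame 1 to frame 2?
(0.3, -3.9)

The orange pentagon was at (8.2, 4.9) in frame 1 and (8.5, 1.0) in frame 2.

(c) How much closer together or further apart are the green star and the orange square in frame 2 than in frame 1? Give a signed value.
-0.4

Distance in frame 1: 5.4. Distance in frame 2: 5.0.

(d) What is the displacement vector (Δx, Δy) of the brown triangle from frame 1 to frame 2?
(0.1, 3.4)

The brown triangle was at (0.7, 1.6) in frame 1 and (0.8, 5.0) in frame 2.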